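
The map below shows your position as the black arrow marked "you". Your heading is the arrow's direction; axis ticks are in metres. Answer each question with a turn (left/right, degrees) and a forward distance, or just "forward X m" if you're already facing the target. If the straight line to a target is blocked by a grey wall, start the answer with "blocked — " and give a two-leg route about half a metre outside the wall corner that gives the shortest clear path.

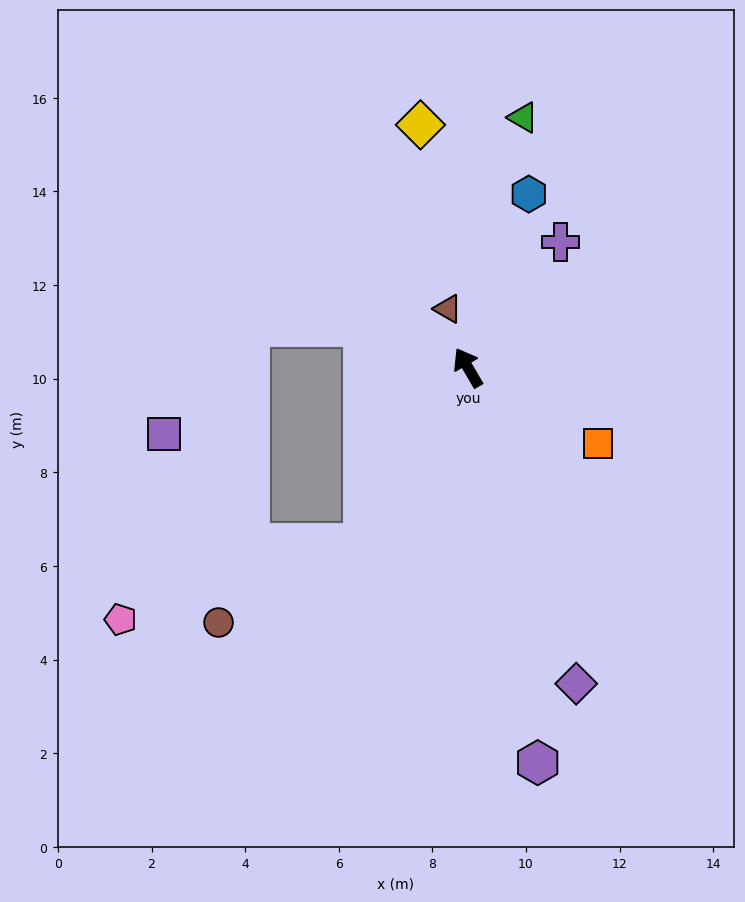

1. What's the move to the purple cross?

turn right 67°, forward 3.3 m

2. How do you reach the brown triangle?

turn right 11°, forward 1.3 m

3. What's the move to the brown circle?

blocked — turn left 119°, forward 4.4 m, then turn right 31°, forward 3.5 m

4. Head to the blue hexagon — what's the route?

turn right 50°, forward 3.9 m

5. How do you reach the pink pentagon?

blocked — turn left 119°, forward 4.4 m, then turn right 42°, forward 5.4 m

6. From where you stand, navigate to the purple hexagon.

turn left 160°, forward 8.6 m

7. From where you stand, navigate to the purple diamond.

turn left 169°, forward 7.1 m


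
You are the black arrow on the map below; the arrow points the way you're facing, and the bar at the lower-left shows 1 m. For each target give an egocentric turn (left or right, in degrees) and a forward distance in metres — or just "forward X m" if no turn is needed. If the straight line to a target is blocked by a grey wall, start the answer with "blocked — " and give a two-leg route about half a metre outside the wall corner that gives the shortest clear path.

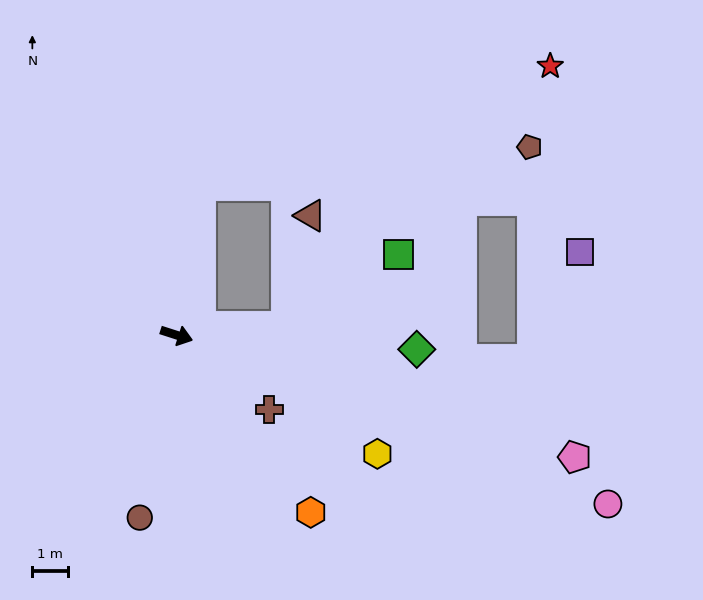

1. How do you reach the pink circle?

turn right 4°, forward 12.9 m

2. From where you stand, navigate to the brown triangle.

blocked — turn left 23°, forward 3.1 m, then turn left 73°, forward 3.1 m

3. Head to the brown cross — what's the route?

turn right 21°, forward 3.3 m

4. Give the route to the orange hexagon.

turn right 35°, forward 6.2 m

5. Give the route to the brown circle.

turn right 84°, forward 5.2 m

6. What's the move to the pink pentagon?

forward 11.6 m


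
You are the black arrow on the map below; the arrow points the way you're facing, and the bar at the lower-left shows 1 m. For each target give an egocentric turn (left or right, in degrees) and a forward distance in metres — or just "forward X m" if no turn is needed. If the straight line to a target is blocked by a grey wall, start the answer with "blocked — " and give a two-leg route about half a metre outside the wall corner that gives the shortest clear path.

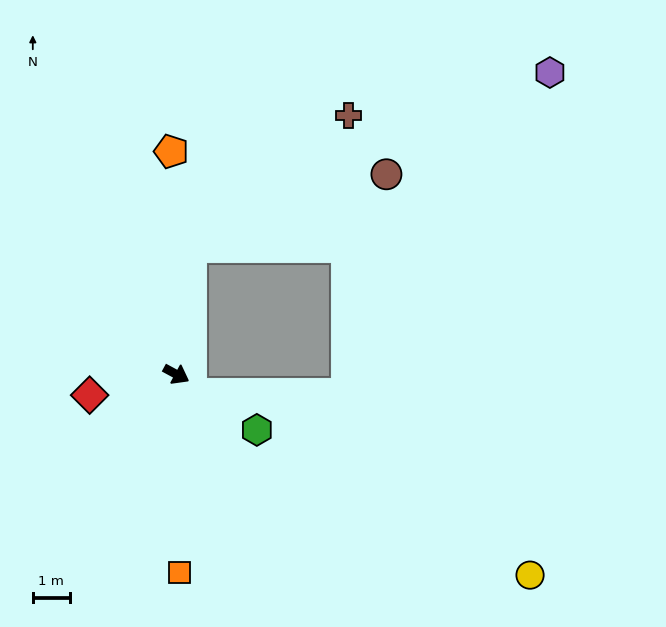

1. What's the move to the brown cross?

blocked — turn left 112°, forward 3.5 m, then turn right 44°, forward 5.6 m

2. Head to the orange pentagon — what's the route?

turn left 120°, forward 6.1 m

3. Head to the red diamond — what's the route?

turn right 138°, forward 2.4 m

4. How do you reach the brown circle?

blocked — turn left 112°, forward 3.5 m, then turn right 63°, forward 5.7 m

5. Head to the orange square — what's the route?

turn right 61°, forward 5.4 m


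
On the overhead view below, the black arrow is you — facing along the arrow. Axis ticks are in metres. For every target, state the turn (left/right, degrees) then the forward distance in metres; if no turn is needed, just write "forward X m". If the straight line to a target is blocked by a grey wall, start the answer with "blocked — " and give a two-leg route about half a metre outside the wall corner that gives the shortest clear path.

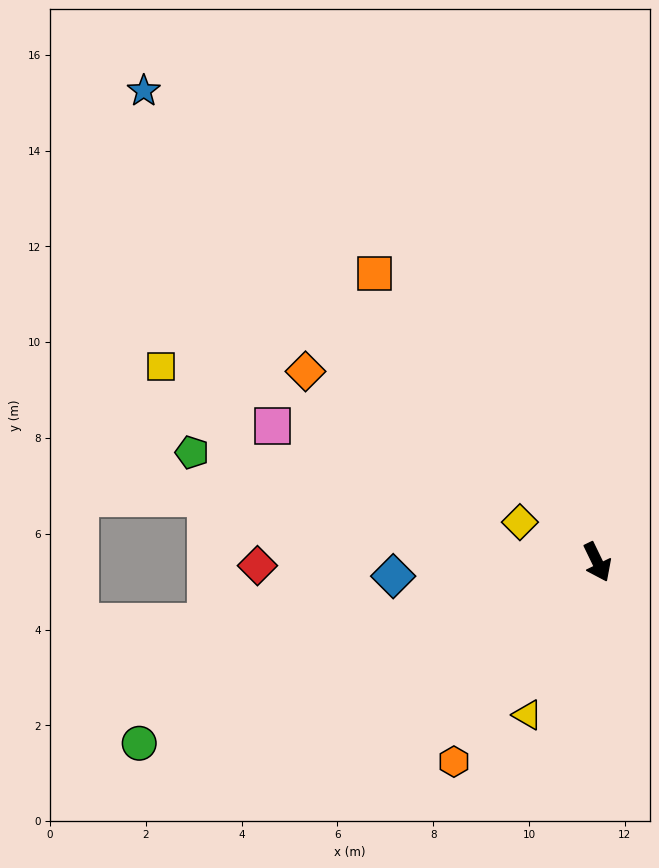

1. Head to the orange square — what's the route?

turn right 168°, forward 7.6 m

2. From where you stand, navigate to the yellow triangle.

turn right 50°, forward 3.5 m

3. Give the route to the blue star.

turn right 162°, forward 13.7 m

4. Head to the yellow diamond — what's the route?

turn right 143°, forward 1.8 m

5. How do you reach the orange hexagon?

turn right 62°, forward 5.1 m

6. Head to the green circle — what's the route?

turn right 94°, forward 10.3 m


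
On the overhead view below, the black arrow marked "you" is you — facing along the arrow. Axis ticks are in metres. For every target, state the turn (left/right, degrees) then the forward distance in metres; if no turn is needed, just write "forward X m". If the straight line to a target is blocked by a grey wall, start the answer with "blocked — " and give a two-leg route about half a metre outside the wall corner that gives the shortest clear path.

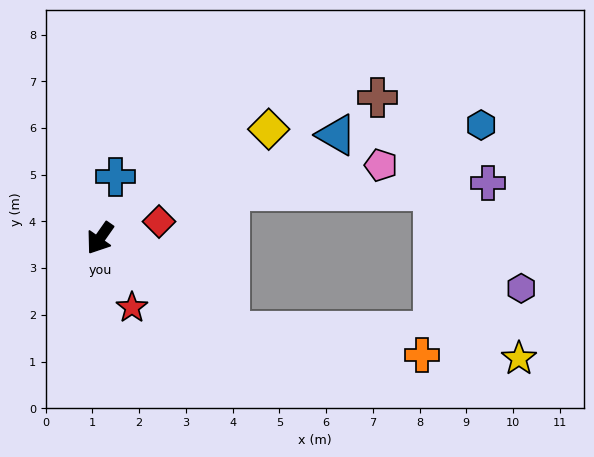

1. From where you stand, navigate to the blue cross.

turn right 159°, forward 1.4 m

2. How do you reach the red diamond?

turn left 141°, forward 1.3 m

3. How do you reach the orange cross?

blocked — turn left 89°, forward 3.4 m, then turn left 29°, forward 4.1 m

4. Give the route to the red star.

turn left 60°, forward 1.6 m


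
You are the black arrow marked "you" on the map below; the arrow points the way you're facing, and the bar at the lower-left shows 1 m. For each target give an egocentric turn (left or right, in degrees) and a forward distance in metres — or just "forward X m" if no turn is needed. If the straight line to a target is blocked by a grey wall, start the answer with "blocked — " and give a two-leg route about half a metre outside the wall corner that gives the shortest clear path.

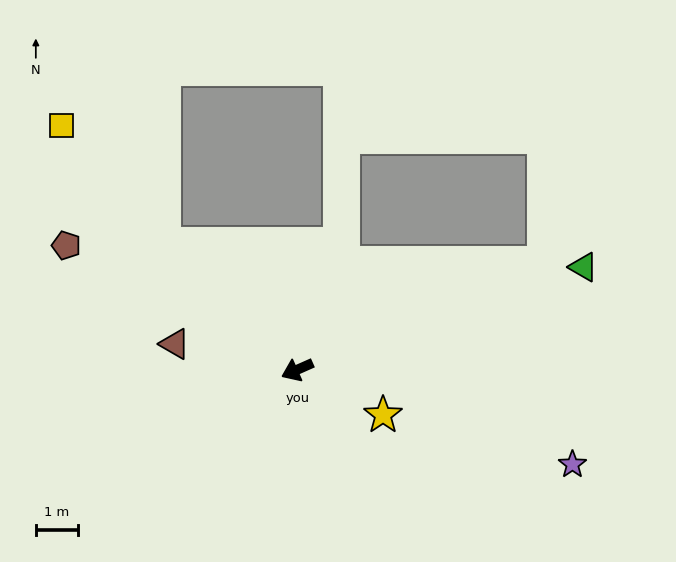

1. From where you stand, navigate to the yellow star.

turn left 128°, forward 2.3 m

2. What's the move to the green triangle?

turn left 176°, forward 7.2 m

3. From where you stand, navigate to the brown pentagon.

turn right 52°, forward 6.2 m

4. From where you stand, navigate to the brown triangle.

turn right 36°, forward 3.0 m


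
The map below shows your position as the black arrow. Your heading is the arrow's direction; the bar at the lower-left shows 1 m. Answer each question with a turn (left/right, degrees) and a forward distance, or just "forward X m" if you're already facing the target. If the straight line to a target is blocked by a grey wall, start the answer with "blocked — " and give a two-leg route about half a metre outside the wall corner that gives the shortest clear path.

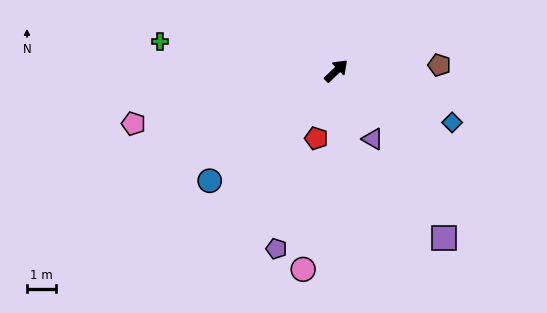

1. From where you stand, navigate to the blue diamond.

turn right 68°, forward 4.3 m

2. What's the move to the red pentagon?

turn right 150°, forward 2.4 m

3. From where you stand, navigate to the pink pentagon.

turn left 151°, forward 7.2 m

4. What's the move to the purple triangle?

turn right 106°, forward 2.6 m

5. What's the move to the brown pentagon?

turn right 41°, forward 3.5 m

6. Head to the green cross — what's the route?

turn left 127°, forward 6.1 m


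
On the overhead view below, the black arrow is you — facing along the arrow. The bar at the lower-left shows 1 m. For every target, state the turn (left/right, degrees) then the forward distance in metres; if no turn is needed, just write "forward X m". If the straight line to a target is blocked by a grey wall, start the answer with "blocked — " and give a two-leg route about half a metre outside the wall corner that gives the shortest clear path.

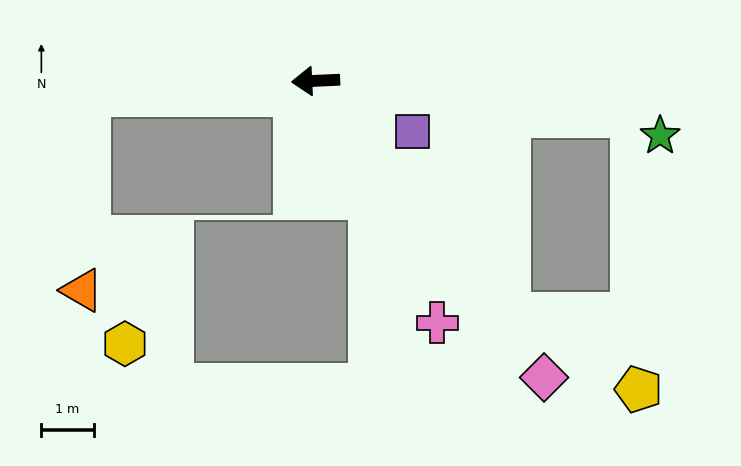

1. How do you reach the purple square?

turn left 150°, forward 2.1 m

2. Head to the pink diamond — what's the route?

turn left 125°, forward 7.2 m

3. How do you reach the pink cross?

turn left 114°, forward 5.2 m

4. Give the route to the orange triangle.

blocked — forward 4.4 m, then turn left 85°, forward 3.8 m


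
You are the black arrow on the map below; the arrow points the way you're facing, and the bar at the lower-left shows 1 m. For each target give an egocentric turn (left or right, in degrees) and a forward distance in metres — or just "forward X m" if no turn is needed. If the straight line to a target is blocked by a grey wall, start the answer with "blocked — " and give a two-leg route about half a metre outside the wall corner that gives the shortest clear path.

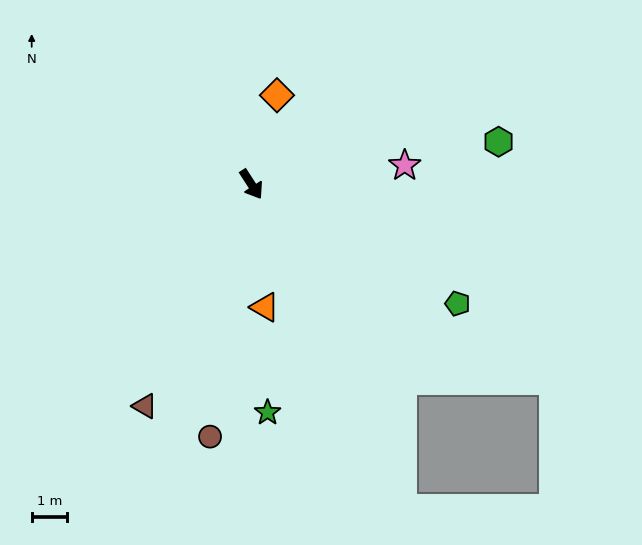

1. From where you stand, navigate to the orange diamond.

turn left 131°, forward 2.6 m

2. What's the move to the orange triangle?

turn right 27°, forward 3.5 m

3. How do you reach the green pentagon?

turn left 27°, forward 6.7 m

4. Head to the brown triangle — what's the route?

turn right 59°, forward 7.0 m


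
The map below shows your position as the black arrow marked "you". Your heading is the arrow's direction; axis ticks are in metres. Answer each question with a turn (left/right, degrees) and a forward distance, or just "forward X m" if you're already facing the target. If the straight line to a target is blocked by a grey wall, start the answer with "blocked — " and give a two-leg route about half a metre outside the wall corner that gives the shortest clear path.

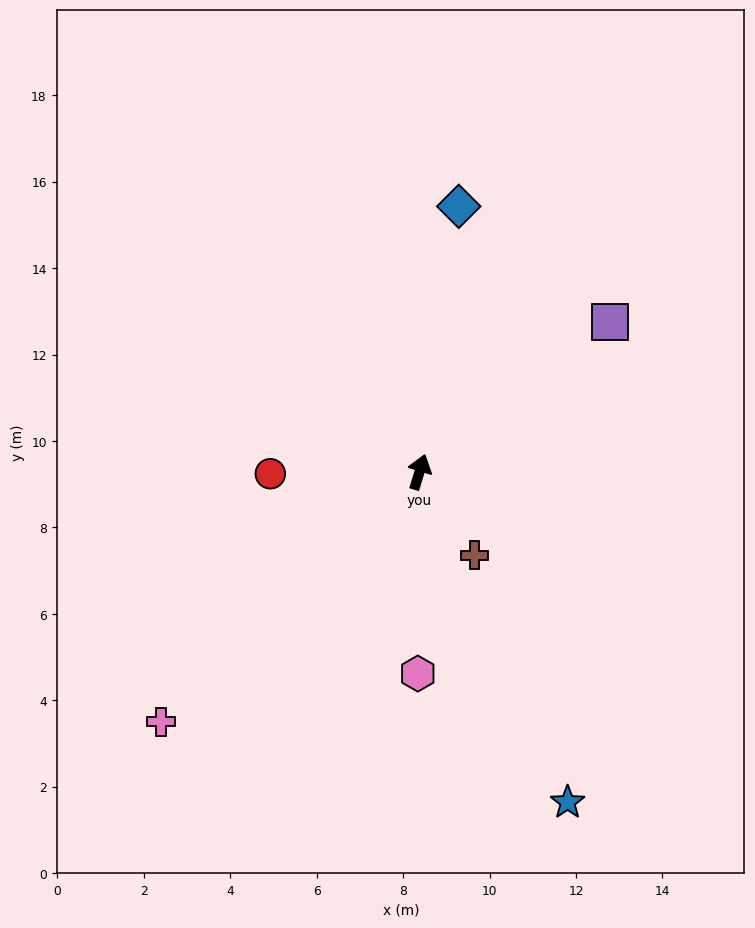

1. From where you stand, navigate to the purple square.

turn right 35°, forward 5.6 m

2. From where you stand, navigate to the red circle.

turn left 108°, forward 3.5 m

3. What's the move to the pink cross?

turn left 151°, forward 8.3 m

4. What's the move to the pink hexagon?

turn right 163°, forward 4.7 m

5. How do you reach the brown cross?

turn right 130°, forward 2.3 m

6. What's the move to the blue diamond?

turn left 9°, forward 6.2 m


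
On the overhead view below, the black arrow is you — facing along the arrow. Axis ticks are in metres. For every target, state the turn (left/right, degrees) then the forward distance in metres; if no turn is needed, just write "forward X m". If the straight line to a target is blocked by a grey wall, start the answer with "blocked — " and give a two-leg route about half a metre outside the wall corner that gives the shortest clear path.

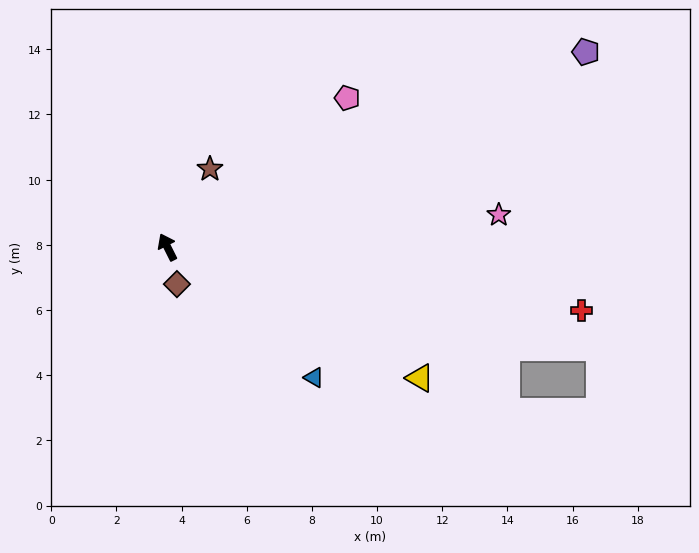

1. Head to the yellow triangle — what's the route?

turn right 144°, forward 8.7 m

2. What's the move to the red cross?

turn right 125°, forward 12.9 m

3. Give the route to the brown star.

turn right 55°, forward 2.7 m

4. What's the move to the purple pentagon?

turn right 92°, forward 14.2 m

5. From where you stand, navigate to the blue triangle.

turn right 158°, forward 6.0 m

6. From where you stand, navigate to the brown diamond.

turn left 168°, forward 1.2 m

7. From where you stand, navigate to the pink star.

turn right 111°, forward 10.2 m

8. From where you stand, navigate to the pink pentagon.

turn right 77°, forward 7.2 m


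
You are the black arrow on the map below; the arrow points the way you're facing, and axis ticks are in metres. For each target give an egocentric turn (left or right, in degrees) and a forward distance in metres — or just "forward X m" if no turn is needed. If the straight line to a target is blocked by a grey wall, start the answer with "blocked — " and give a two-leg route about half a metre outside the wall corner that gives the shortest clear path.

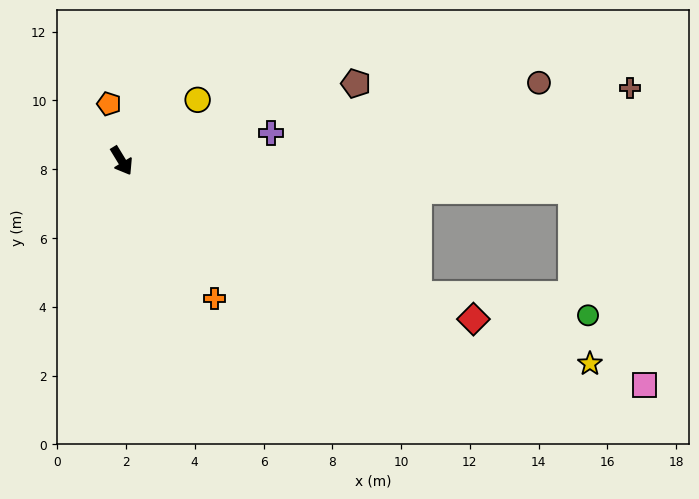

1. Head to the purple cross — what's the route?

turn left 69°, forward 4.4 m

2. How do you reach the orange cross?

turn left 3°, forward 4.8 m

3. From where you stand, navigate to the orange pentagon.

turn left 161°, forward 1.7 m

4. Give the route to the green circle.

blocked — turn left 55°, forward 13.2 m, then turn right 79°, forward 3.7 m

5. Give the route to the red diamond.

turn left 34°, forward 11.2 m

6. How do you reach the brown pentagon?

turn left 77°, forward 7.2 m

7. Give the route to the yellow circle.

turn left 97°, forward 2.8 m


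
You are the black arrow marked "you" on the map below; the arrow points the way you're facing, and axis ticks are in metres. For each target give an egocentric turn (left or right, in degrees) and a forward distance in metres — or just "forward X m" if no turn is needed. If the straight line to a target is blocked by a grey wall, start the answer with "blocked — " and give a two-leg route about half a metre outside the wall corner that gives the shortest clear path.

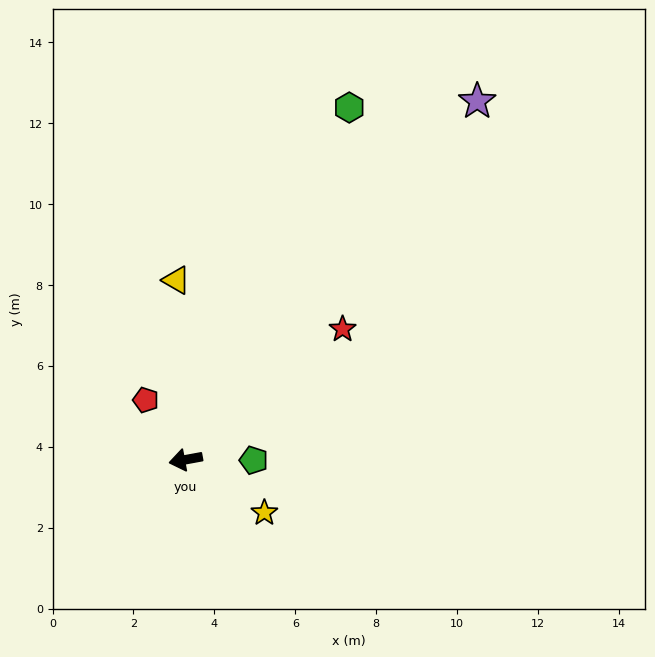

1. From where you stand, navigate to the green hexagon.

turn right 125°, forward 9.6 m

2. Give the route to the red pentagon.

turn right 67°, forward 1.8 m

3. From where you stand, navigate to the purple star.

turn right 140°, forward 11.4 m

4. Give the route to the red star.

turn right 151°, forward 5.0 m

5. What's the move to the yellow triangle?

turn right 97°, forward 4.4 m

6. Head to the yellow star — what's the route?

turn left 136°, forward 2.3 m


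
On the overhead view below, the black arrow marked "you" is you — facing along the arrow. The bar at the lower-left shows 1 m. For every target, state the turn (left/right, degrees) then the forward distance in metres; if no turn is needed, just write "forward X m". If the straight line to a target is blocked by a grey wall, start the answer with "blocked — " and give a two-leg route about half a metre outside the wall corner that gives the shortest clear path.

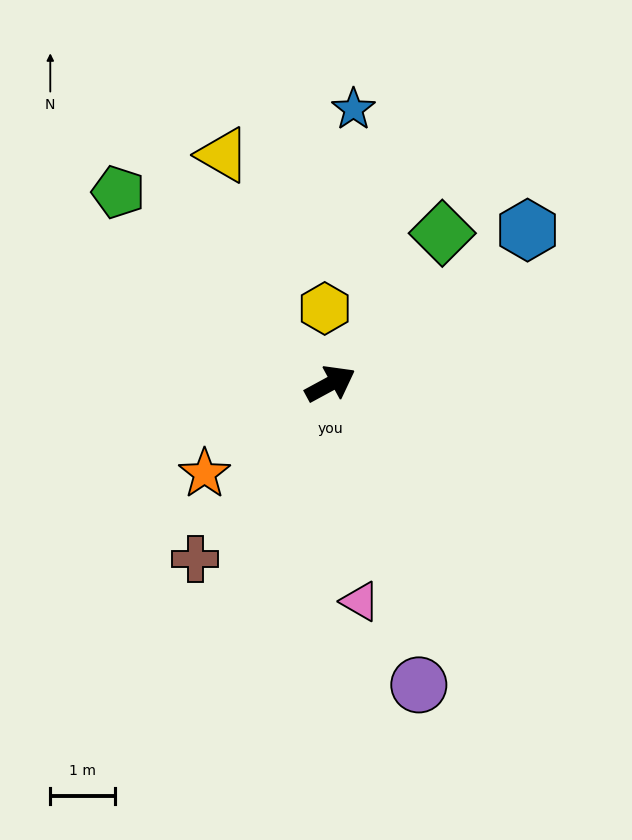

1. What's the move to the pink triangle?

turn right 111°, forward 3.4 m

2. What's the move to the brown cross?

turn right 156°, forward 3.4 m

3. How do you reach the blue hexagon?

turn left 9°, forward 3.8 m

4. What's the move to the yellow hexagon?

turn left 66°, forward 1.2 m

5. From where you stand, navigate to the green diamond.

turn left 25°, forward 2.9 m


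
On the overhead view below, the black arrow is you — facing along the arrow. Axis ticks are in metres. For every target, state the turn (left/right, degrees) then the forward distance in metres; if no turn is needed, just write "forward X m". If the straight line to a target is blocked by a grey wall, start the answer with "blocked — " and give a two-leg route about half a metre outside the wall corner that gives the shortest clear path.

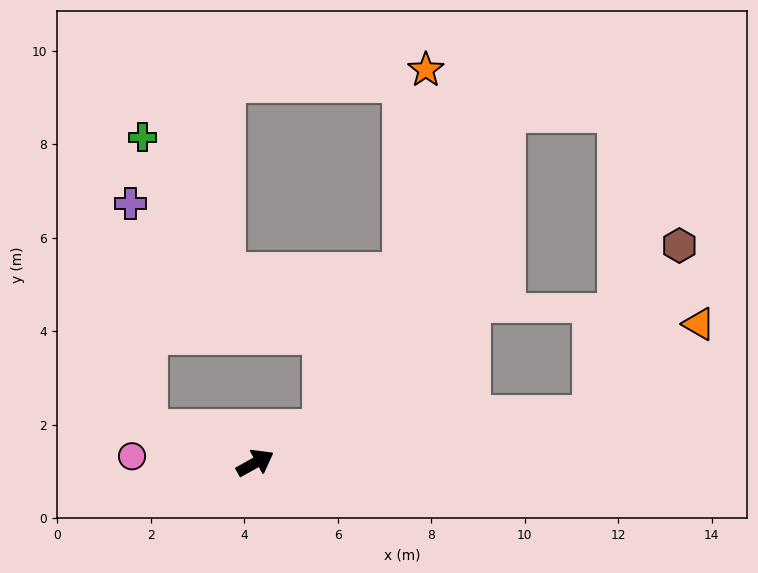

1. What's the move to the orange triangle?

blocked — turn right 21°, forward 7.3 m, then turn left 32°, forward 3.0 m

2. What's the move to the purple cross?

blocked — turn left 133°, forward 2.4 m, then turn right 68°, forward 4.8 m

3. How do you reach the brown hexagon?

blocked — turn right 21°, forward 7.3 m, then turn left 55°, forward 4.1 m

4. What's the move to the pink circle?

turn left 148°, forward 2.6 m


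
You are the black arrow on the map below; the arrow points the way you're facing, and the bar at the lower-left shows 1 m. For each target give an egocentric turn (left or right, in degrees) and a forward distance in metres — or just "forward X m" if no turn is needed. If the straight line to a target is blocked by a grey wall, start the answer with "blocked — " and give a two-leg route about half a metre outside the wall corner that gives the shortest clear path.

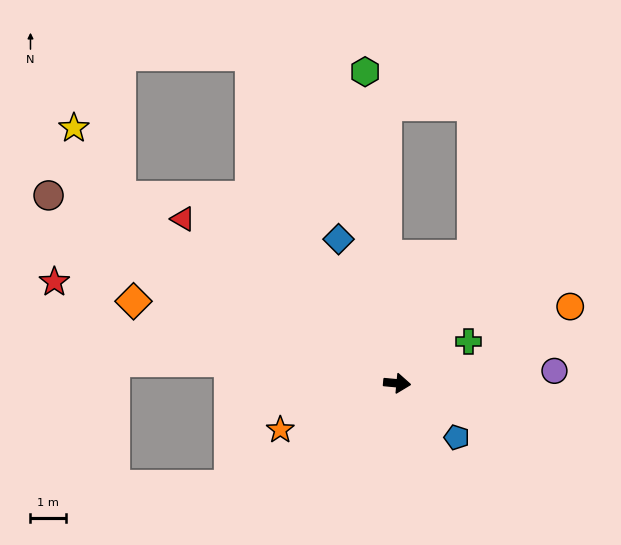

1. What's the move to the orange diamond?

turn left 168°, forward 7.7 m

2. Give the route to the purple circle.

turn left 10°, forward 4.4 m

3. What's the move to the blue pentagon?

turn right 37°, forward 2.3 m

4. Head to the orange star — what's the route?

turn right 153°, forward 3.5 m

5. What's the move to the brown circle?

turn left 157°, forward 11.1 m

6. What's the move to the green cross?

turn left 36°, forward 2.3 m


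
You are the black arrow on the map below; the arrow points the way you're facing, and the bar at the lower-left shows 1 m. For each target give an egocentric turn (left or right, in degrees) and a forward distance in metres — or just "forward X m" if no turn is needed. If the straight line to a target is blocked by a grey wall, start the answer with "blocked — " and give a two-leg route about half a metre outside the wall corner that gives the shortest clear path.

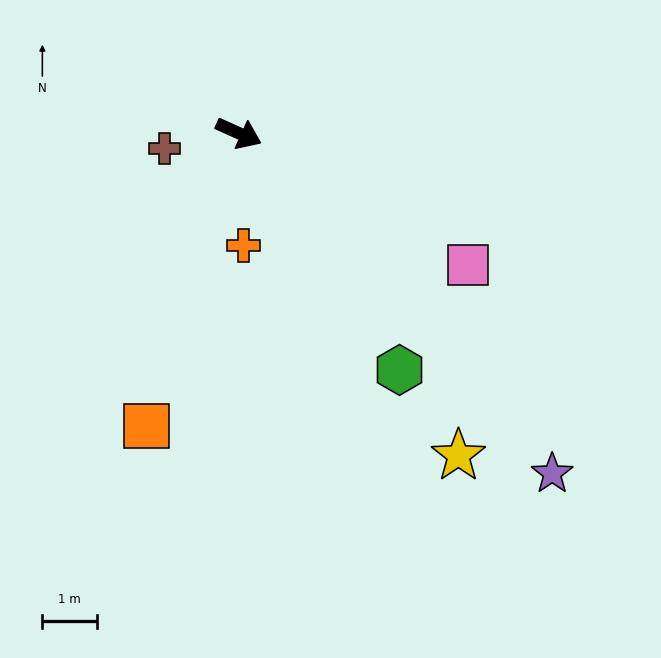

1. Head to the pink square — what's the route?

turn right 6°, forward 4.8 m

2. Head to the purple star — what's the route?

turn right 23°, forward 8.4 m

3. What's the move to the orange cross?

turn right 63°, forward 2.0 m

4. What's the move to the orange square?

turn right 83°, forward 5.6 m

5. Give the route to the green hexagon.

turn right 32°, forward 5.2 m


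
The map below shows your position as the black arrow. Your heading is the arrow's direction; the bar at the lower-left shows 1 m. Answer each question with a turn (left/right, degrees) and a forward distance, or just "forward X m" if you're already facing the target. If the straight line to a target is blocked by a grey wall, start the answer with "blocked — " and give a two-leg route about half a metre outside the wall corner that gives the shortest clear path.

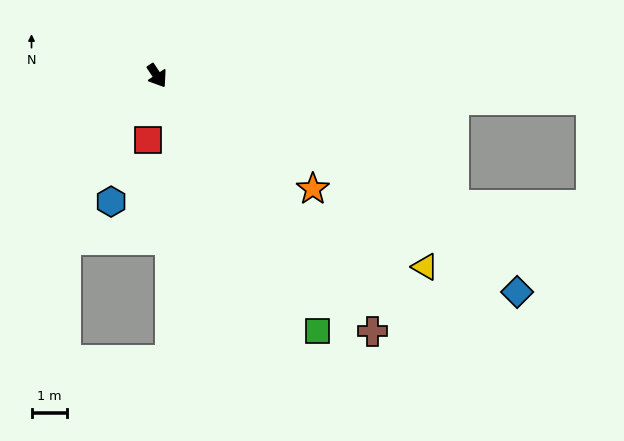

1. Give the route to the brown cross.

turn left 7°, forward 9.4 m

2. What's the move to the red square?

turn right 41°, forward 1.8 m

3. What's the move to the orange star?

turn left 21°, forward 5.4 m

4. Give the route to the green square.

forward 8.5 m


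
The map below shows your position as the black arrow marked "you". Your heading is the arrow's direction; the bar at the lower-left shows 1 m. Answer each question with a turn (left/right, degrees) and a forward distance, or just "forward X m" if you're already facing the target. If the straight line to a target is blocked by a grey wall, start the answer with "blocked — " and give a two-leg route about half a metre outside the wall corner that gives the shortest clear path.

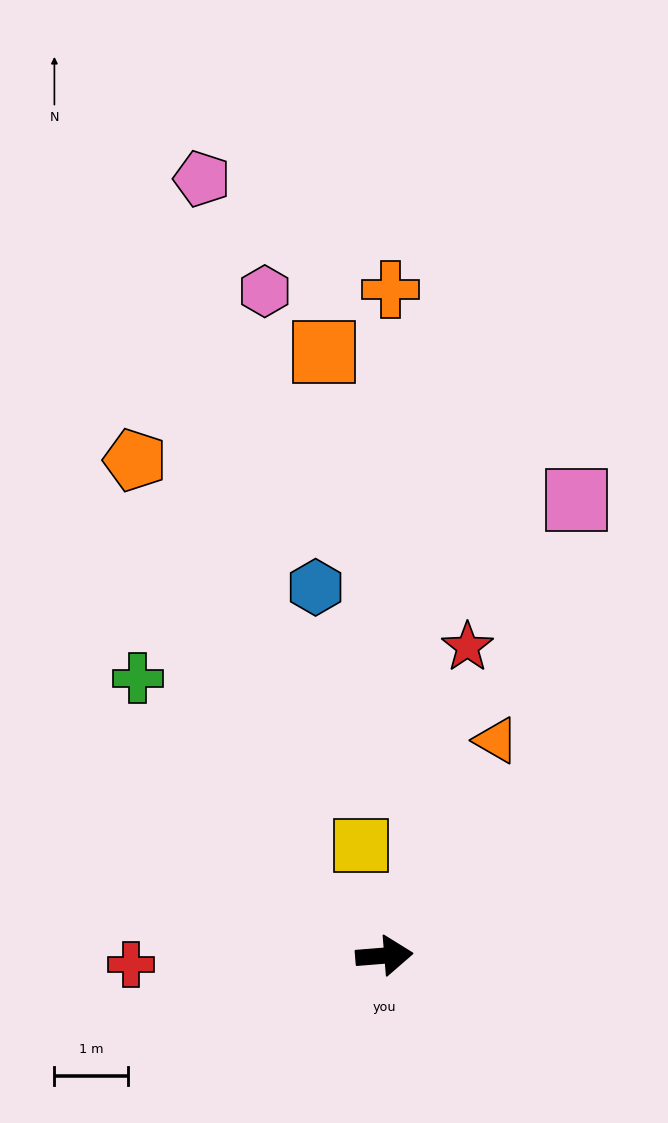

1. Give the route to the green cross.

turn left 127°, forward 5.0 m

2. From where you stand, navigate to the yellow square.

turn left 97°, forward 1.5 m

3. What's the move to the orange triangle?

turn left 58°, forward 3.3 m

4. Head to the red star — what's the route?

turn left 70°, forward 4.3 m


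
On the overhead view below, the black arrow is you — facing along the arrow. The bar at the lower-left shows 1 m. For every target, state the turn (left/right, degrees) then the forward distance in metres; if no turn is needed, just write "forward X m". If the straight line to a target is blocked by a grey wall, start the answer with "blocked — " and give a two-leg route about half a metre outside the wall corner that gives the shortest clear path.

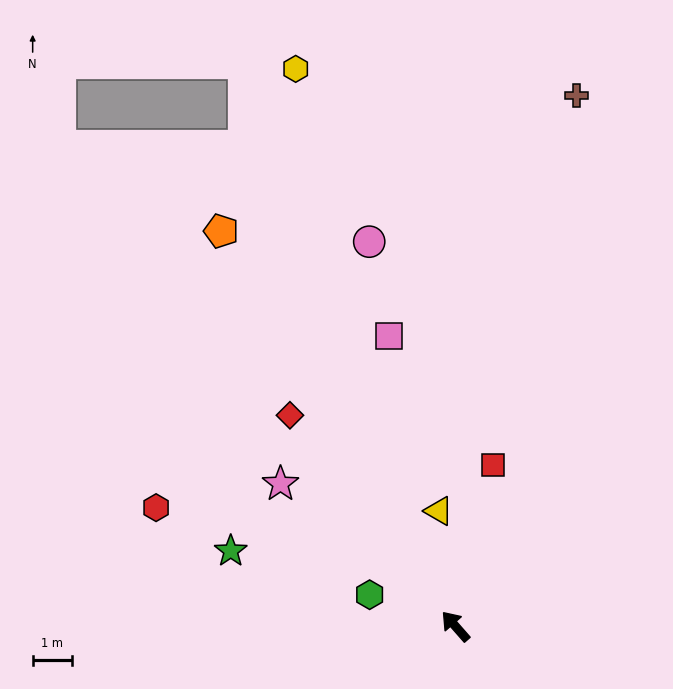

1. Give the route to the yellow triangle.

turn right 33°, forward 3.0 m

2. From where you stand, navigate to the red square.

turn right 54°, forward 4.2 m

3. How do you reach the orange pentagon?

turn right 11°, forward 11.7 m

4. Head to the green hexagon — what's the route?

turn left 29°, forward 2.3 m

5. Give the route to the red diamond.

turn right 3°, forward 6.9 m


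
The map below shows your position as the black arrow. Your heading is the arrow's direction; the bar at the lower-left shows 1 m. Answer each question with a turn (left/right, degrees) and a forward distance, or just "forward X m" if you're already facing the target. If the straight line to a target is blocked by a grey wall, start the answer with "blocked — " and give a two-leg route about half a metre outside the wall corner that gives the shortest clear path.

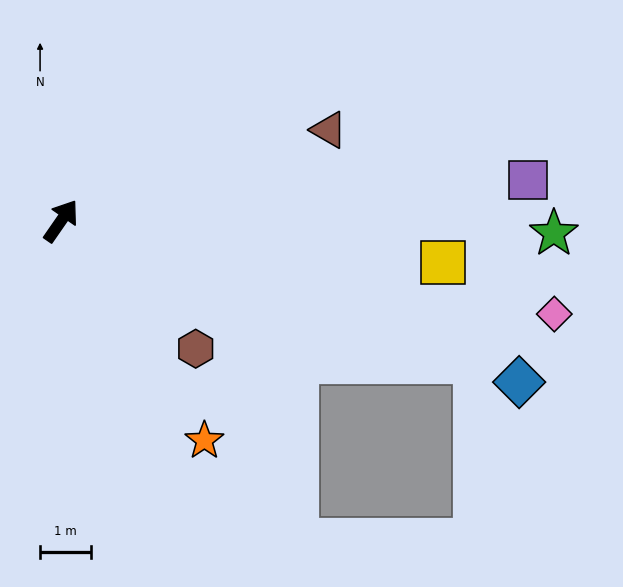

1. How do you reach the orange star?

turn right 112°, forward 5.1 m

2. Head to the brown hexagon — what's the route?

turn right 99°, forward 3.6 m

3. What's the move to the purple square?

turn right 50°, forward 9.2 m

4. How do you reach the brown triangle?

turn right 36°, forward 5.5 m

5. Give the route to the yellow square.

turn right 62°, forward 7.5 m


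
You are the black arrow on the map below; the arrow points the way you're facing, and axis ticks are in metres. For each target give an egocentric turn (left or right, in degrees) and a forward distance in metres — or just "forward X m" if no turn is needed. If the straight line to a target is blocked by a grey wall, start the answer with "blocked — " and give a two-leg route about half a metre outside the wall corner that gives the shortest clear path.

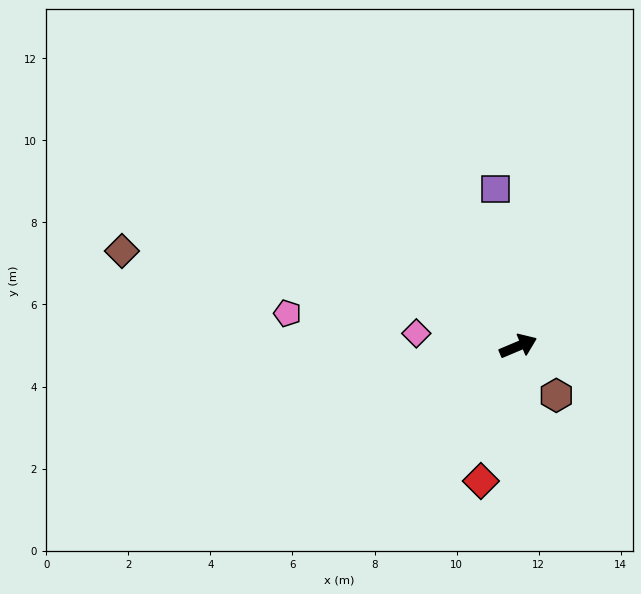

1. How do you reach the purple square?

turn left 75°, forward 3.9 m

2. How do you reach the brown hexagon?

turn right 75°, forward 1.5 m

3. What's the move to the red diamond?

turn right 128°, forward 3.4 m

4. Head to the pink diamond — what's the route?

turn left 150°, forward 2.5 m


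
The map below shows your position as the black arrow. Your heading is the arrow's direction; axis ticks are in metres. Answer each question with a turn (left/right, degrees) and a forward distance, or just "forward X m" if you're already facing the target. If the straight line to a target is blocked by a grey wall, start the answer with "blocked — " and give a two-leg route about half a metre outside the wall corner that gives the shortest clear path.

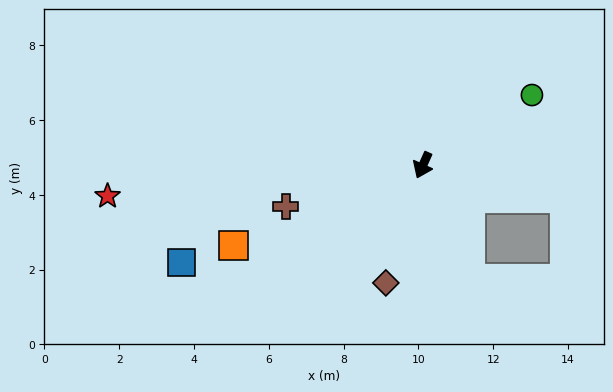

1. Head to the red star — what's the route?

turn right 60°, forward 8.5 m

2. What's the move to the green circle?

turn left 147°, forward 3.5 m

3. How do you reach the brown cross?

turn right 49°, forward 3.8 m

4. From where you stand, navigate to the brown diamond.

turn left 7°, forward 3.3 m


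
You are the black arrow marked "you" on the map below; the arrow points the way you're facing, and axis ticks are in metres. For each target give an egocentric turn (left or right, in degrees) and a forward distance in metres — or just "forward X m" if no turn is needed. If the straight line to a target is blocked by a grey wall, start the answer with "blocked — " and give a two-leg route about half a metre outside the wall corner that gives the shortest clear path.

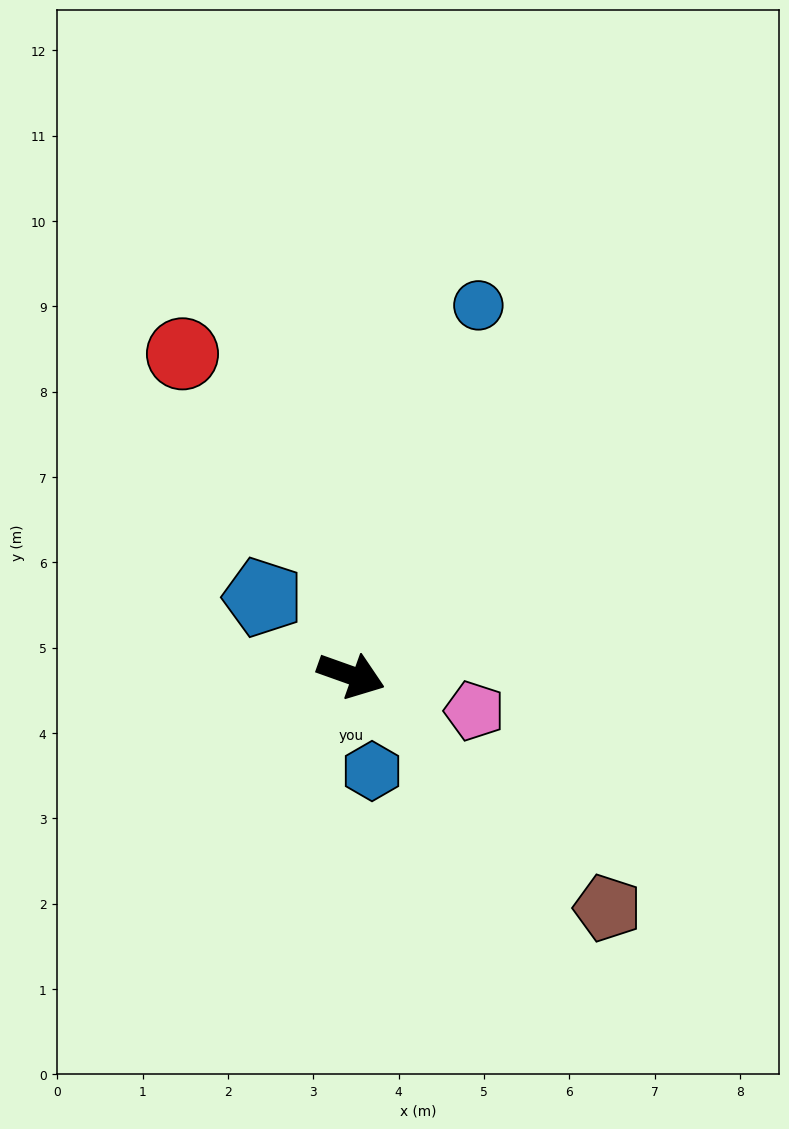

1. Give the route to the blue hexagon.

turn right 58°, forward 1.1 m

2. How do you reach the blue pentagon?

turn left 158°, forward 1.4 m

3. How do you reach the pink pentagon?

turn left 3°, forward 1.5 m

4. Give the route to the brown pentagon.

turn right 23°, forward 4.1 m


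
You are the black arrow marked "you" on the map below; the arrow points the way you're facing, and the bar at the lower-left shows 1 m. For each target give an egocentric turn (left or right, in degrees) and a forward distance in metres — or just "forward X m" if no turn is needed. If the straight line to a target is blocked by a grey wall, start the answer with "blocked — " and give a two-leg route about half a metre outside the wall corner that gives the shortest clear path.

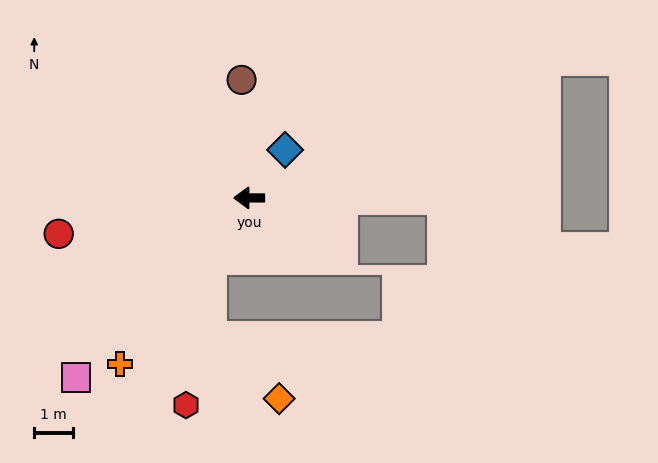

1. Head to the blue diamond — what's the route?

turn right 127°, forward 1.6 m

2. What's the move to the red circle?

turn left 11°, forward 5.0 m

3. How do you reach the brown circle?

turn right 86°, forward 3.1 m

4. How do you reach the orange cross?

turn left 52°, forward 5.5 m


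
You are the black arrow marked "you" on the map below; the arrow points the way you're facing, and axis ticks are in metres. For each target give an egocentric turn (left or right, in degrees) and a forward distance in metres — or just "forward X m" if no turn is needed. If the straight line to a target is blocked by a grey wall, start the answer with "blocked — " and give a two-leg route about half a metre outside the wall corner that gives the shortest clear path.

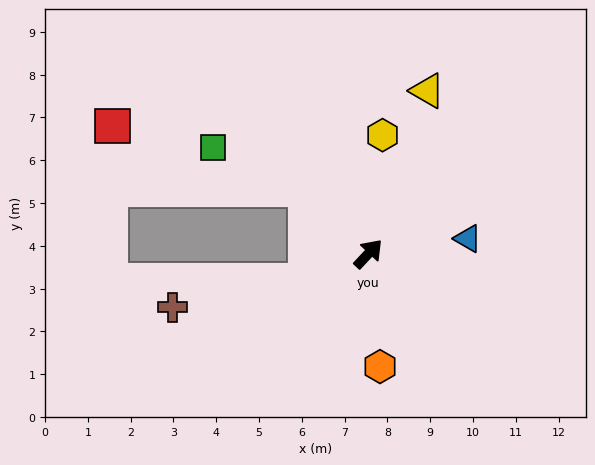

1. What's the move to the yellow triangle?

turn left 23°, forward 4.0 m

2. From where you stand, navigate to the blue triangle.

turn right 38°, forward 2.3 m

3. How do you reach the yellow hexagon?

turn left 36°, forward 2.8 m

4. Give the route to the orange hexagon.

turn right 131°, forward 2.7 m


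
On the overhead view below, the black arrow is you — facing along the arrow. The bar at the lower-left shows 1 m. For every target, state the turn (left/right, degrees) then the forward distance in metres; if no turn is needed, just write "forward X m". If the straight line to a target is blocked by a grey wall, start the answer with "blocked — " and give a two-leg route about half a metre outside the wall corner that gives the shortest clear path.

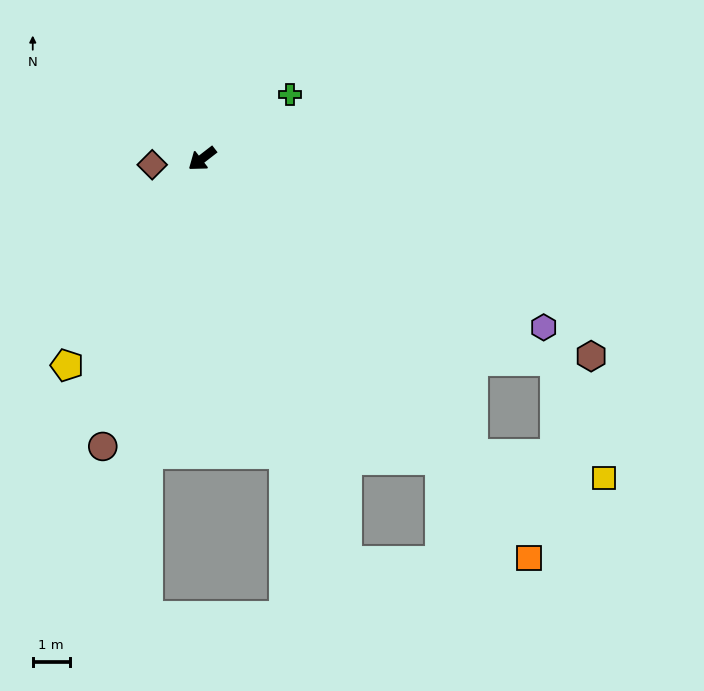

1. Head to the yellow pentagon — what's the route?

turn left 19°, forward 6.7 m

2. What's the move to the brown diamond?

turn right 31°, forward 1.4 m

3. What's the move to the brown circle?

turn left 33°, forward 8.3 m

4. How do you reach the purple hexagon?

turn left 116°, forward 10.3 m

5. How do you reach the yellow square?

blocked — turn left 113°, forward 11.0 m, then turn right 38°, forward 3.5 m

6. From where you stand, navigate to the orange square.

turn left 92°, forward 14.0 m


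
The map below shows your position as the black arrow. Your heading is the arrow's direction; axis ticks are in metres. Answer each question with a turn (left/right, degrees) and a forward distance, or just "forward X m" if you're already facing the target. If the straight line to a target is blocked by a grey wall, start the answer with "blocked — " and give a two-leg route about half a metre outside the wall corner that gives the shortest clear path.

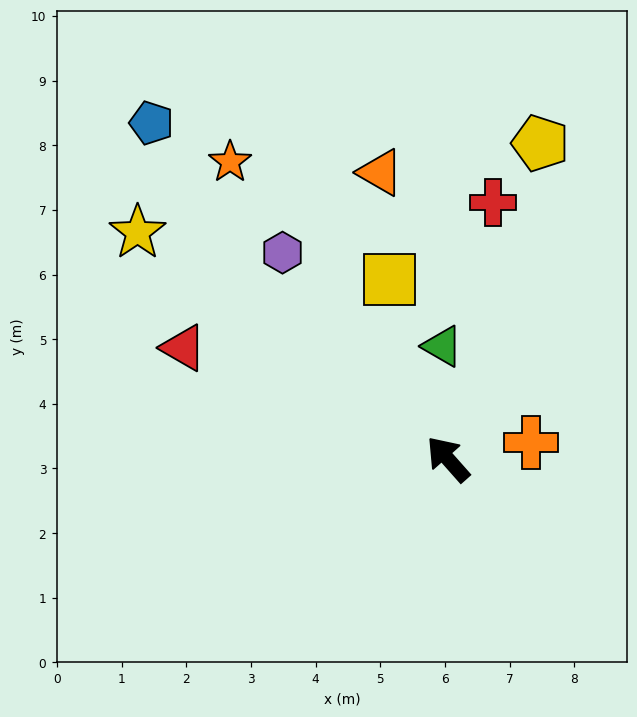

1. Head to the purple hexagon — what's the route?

turn right 3°, forward 4.1 m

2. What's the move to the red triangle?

turn left 26°, forward 4.4 m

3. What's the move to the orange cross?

turn right 120°, forward 1.3 m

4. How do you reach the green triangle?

turn right 39°, forward 1.7 m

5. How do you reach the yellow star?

turn left 12°, forward 5.9 m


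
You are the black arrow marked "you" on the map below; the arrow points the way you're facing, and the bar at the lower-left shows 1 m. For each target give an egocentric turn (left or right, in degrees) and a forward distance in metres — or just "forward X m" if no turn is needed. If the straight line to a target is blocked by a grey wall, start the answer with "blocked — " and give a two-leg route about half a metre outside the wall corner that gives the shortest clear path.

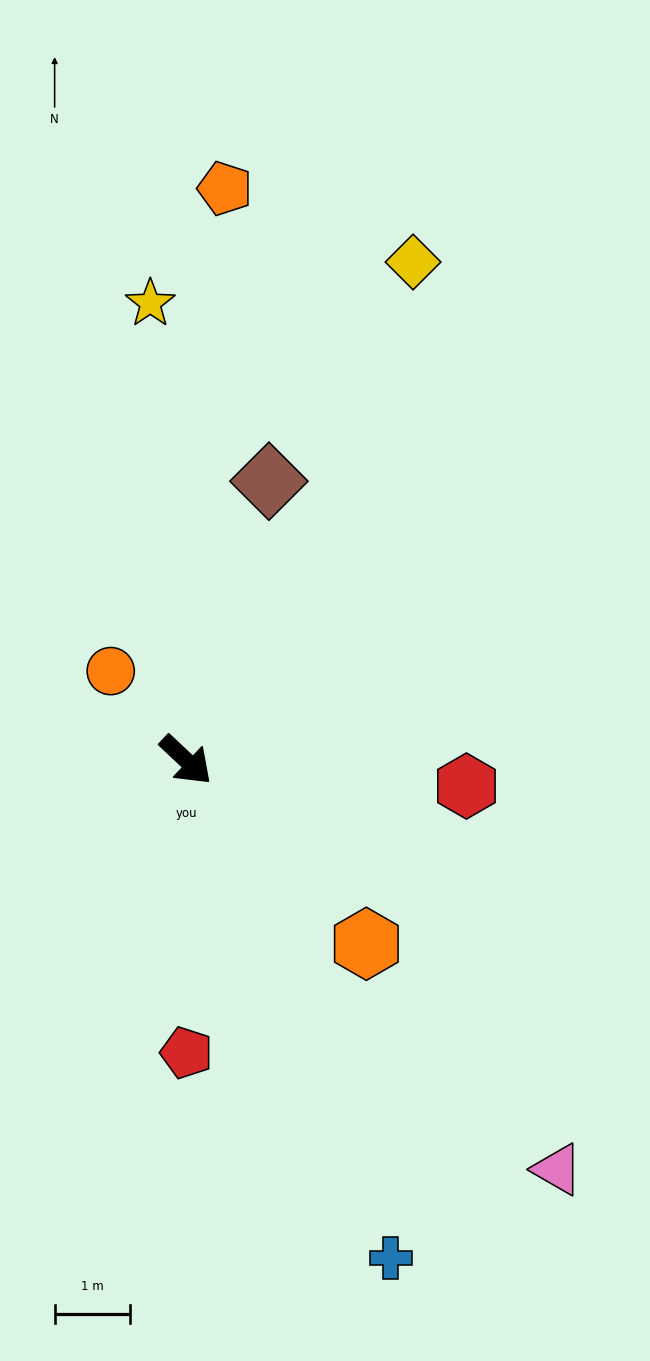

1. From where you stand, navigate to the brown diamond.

turn left 117°, forward 3.9 m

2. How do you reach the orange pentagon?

turn left 129°, forward 7.6 m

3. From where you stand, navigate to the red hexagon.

turn left 38°, forward 3.7 m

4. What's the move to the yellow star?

turn left 138°, forward 6.1 m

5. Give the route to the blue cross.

turn right 24°, forward 7.1 m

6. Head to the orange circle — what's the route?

turn left 173°, forward 1.5 m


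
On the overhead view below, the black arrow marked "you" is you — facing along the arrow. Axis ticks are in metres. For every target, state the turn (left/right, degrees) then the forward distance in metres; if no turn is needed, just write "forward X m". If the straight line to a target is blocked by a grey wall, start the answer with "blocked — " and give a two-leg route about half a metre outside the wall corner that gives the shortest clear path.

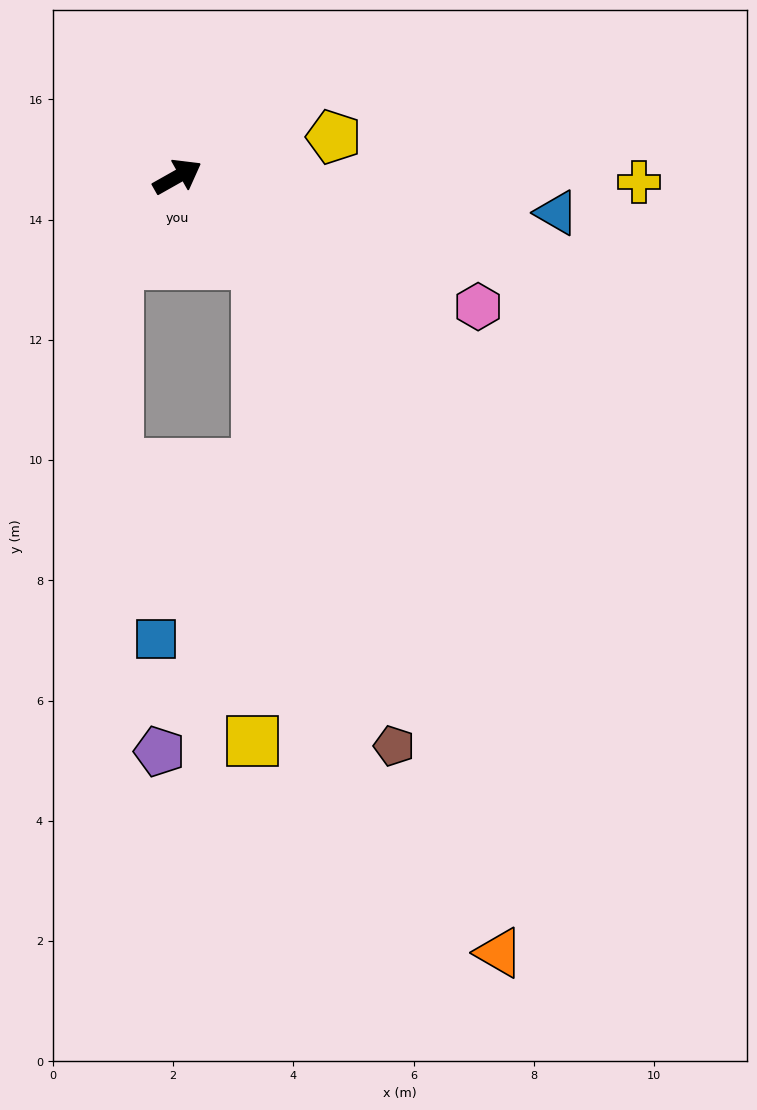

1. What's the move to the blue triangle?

turn right 35°, forward 6.3 m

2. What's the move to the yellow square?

blocked — turn right 77°, forward 2.0 m, then turn right 43°, forward 7.9 m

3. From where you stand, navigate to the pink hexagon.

turn right 53°, forward 5.4 m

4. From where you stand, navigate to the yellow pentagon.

turn right 15°, forward 2.7 m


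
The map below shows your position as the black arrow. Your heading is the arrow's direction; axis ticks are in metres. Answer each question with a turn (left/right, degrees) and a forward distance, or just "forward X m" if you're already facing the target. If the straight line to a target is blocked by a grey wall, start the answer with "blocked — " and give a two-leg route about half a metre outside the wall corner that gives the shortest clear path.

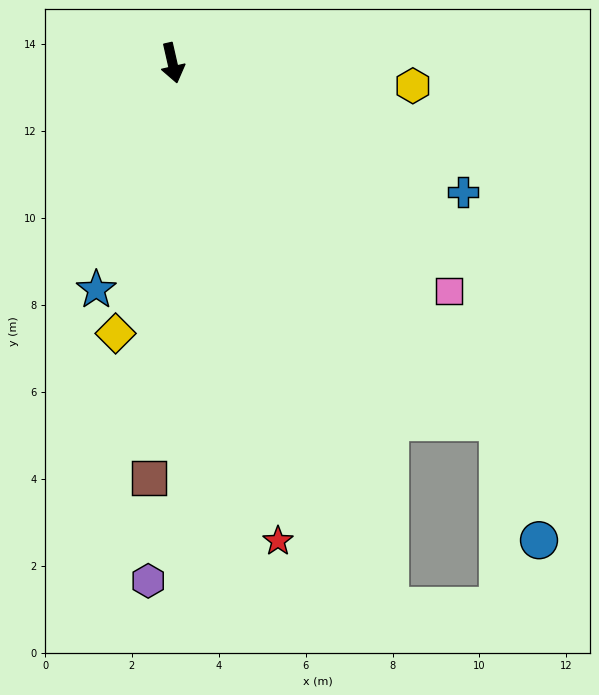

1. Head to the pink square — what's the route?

turn left 38°, forward 8.2 m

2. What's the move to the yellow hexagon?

turn left 72°, forward 5.6 m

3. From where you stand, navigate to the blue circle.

blocked — turn left 29°, forward 11.2 m, then turn right 22°, forward 2.9 m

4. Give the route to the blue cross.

turn left 53°, forward 7.3 m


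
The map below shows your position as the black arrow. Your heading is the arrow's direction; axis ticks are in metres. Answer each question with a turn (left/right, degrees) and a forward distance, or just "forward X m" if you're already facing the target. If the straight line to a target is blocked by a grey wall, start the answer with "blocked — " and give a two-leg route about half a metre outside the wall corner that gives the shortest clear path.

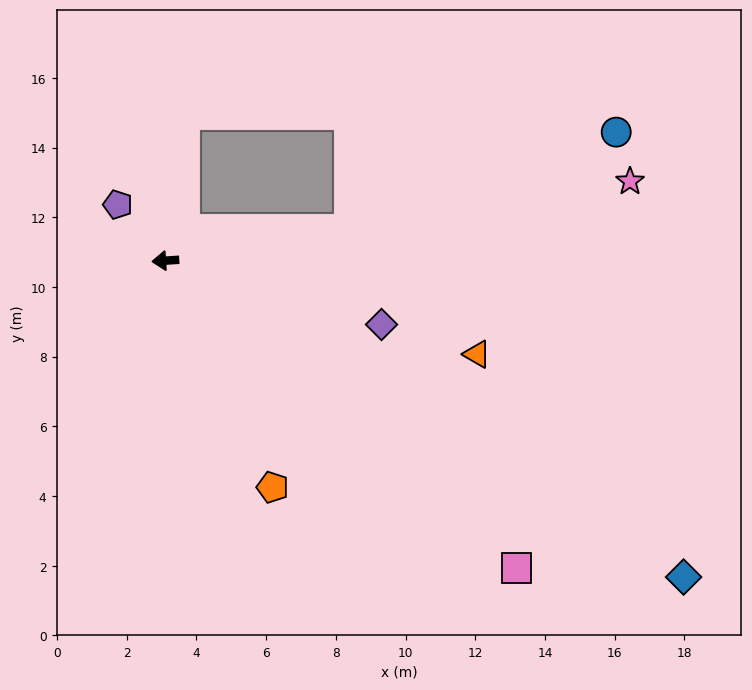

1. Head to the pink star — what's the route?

turn right 174°, forward 13.5 m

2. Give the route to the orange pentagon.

turn left 112°, forward 7.2 m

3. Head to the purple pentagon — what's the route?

turn right 53°, forward 2.1 m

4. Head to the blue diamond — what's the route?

turn left 145°, forward 17.4 m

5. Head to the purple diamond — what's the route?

turn left 160°, forward 6.5 m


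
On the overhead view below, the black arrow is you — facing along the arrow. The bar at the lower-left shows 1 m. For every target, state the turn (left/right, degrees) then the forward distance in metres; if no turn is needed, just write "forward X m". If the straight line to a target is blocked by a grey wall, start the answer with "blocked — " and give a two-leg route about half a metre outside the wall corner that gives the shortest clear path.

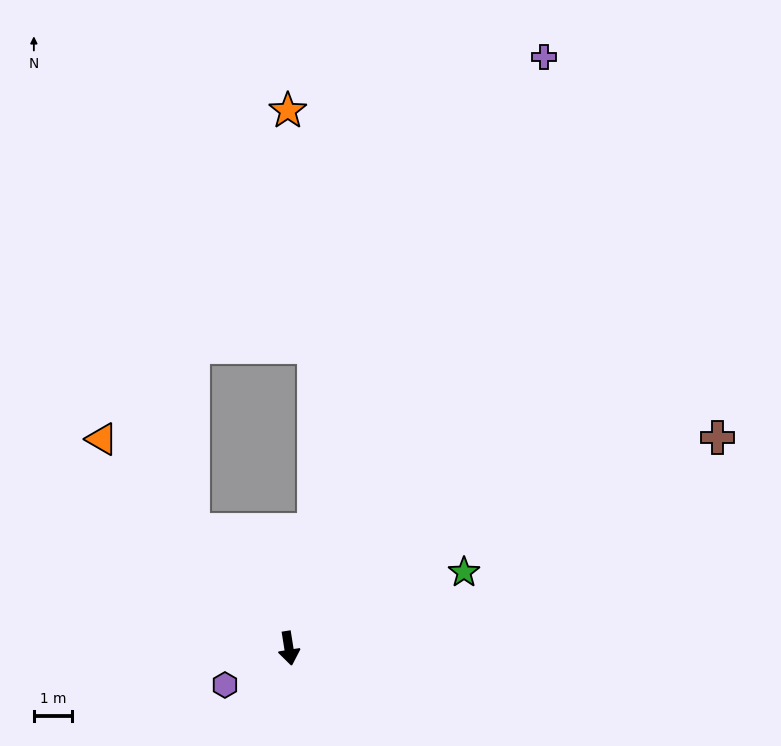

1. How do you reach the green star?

turn left 104°, forward 5.0 m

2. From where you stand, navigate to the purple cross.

turn left 148°, forward 16.8 m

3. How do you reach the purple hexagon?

turn right 69°, forward 1.9 m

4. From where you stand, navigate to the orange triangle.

turn right 147°, forward 7.3 m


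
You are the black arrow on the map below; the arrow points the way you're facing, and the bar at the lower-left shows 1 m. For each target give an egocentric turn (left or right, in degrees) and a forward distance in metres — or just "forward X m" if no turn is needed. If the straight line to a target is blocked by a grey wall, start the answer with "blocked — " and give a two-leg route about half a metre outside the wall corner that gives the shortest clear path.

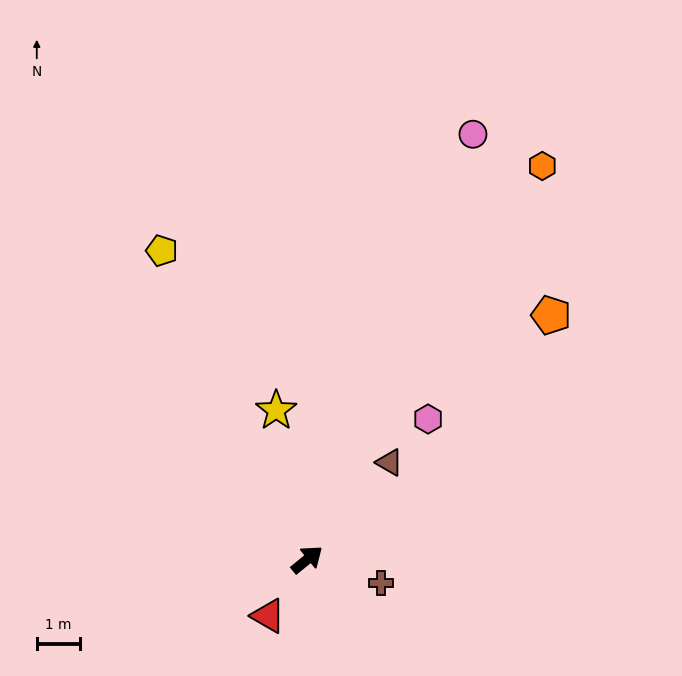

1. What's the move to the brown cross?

turn right 57°, forward 1.8 m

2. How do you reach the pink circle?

turn left 29°, forward 10.6 m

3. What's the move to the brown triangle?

turn left 10°, forward 3.0 m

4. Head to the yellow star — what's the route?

turn left 63°, forward 3.5 m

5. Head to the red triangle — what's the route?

turn right 164°, forward 1.6 m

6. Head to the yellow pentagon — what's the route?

turn left 76°, forward 7.9 m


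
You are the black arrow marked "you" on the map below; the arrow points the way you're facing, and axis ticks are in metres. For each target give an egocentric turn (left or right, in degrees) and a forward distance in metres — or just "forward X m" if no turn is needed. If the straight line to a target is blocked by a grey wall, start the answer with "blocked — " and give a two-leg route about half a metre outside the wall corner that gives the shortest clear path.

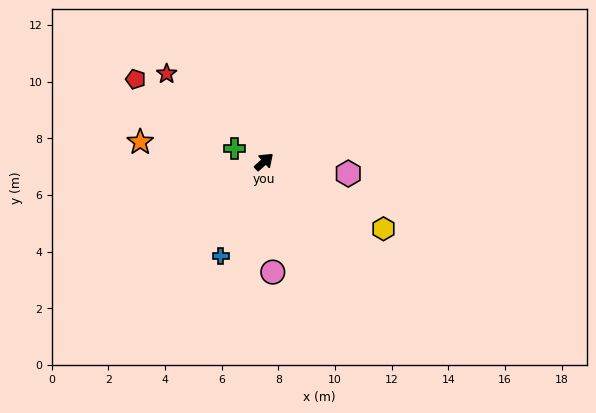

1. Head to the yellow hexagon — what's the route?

turn right 71°, forward 4.8 m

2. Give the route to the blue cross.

turn right 156°, forward 3.7 m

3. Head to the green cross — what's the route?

turn left 114°, forward 1.1 m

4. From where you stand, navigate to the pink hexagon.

turn right 50°, forward 3.0 m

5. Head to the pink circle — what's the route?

turn right 127°, forward 3.9 m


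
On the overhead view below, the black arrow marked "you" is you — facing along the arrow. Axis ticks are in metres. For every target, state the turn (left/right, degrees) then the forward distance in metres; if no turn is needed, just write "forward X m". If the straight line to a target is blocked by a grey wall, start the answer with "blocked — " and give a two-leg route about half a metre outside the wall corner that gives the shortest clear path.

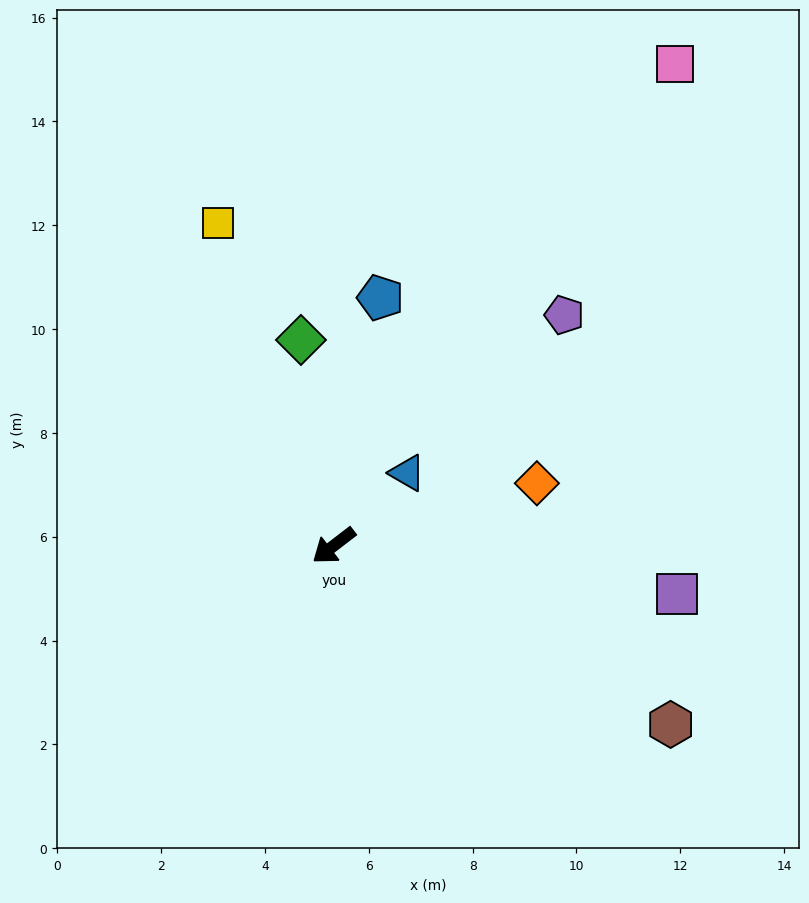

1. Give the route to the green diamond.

turn right 118°, forward 4.0 m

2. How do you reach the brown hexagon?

turn left 115°, forward 7.3 m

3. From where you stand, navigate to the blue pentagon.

turn right 138°, forward 4.9 m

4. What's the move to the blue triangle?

turn right 173°, forward 2.0 m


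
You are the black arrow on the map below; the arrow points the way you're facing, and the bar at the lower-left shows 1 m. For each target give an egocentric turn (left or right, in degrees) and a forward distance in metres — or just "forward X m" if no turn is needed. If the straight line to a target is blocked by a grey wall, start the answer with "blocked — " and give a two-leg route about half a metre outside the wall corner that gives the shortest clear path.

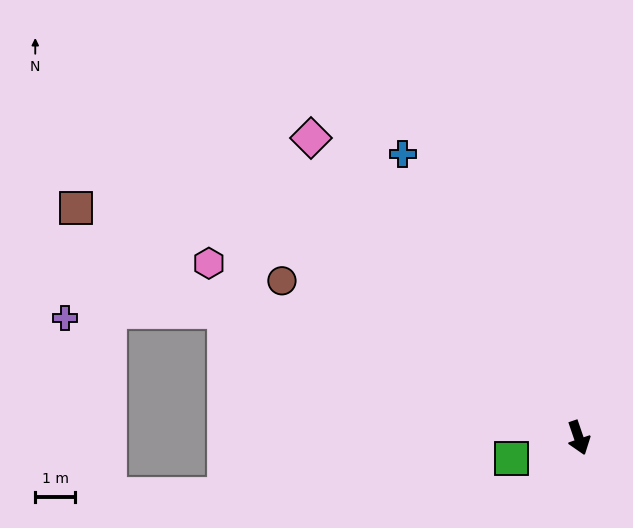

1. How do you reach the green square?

turn right 92°, forward 1.8 m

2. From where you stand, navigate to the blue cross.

turn right 167°, forward 8.3 m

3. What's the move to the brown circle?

turn right 137°, forward 8.4 m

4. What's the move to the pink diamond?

turn right 157°, forward 10.0 m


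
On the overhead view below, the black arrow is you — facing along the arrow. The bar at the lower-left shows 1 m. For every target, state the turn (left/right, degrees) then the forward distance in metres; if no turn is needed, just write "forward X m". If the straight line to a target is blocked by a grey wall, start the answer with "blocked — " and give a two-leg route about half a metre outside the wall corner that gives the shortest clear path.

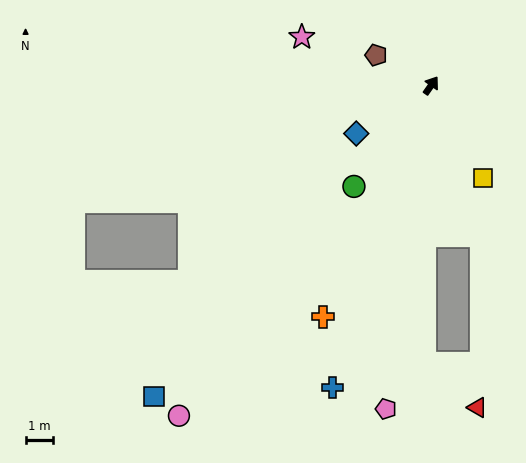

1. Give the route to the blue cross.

turn right 163°, forward 11.8 m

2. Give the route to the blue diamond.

turn left 158°, forward 3.3 m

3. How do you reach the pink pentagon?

turn right 153°, forward 12.1 m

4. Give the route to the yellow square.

turn right 116°, forward 3.9 m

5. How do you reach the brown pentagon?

turn left 96°, forward 2.3 m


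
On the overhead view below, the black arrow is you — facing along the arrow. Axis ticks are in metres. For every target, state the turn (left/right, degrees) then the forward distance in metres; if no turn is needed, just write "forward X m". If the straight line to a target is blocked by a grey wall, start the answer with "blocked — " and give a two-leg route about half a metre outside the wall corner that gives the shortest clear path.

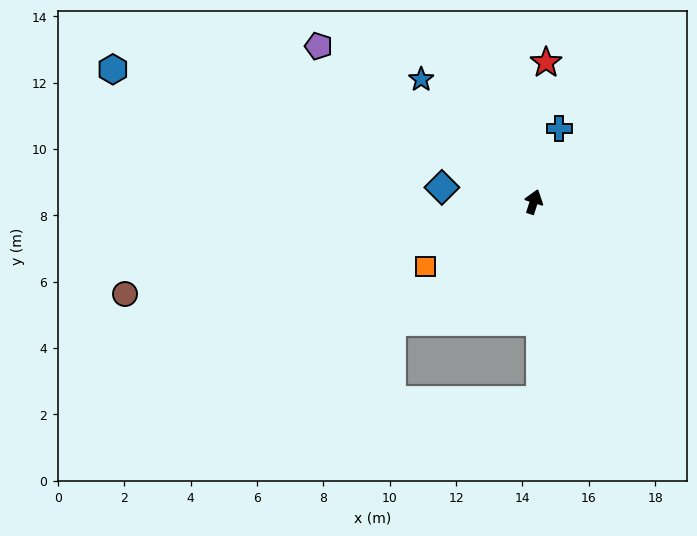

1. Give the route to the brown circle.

turn left 121°, forward 12.6 m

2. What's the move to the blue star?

turn left 61°, forward 5.0 m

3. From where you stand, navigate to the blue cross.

forward 2.3 m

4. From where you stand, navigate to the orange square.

turn left 139°, forward 3.8 m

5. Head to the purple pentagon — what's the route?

turn left 72°, forward 8.0 m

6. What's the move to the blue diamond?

turn left 99°, forward 2.8 m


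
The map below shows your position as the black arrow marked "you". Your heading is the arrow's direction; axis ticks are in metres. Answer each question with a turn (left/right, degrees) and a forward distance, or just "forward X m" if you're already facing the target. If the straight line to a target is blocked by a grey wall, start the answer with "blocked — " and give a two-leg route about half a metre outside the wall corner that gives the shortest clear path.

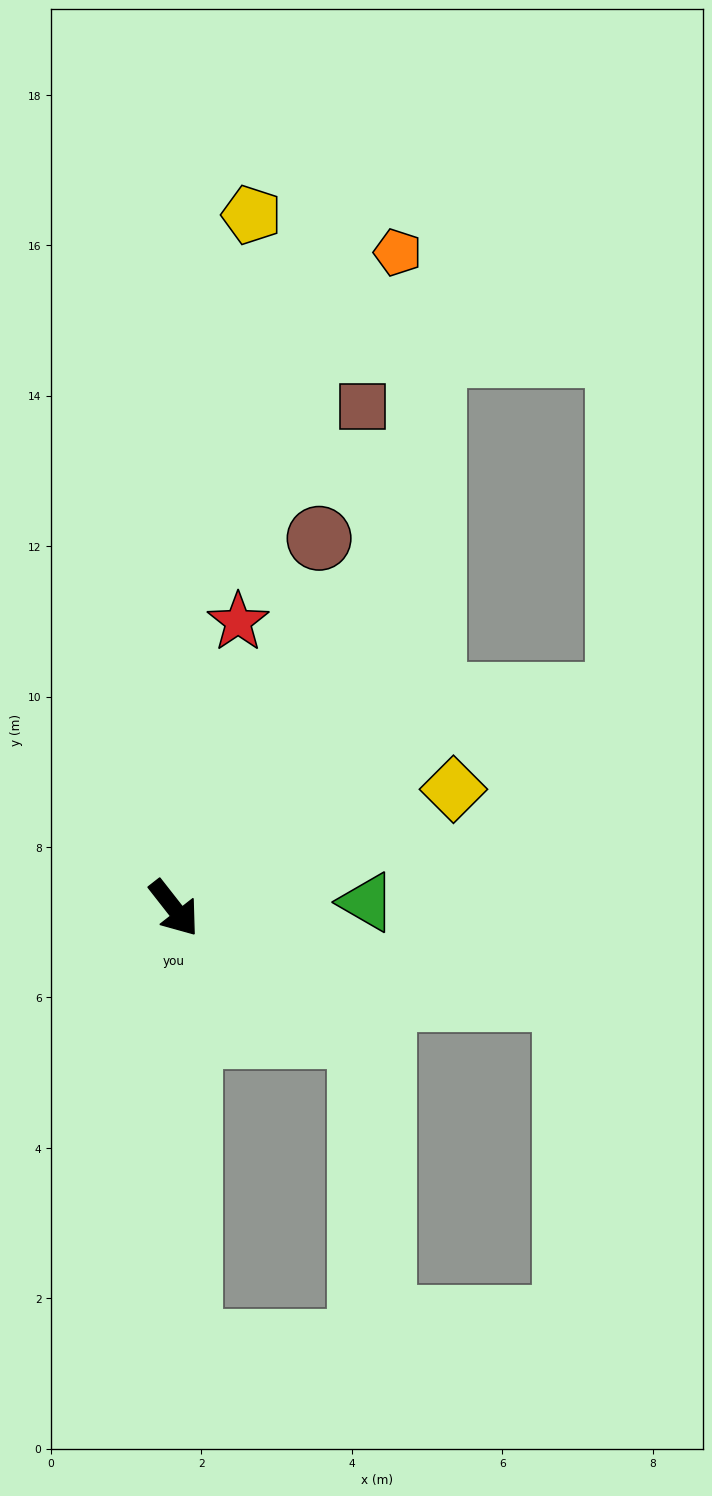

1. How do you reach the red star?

turn left 129°, forward 3.9 m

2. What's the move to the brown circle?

turn left 121°, forward 5.3 m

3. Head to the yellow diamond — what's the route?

turn left 75°, forward 4.0 m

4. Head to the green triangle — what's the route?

turn left 54°, forward 2.6 m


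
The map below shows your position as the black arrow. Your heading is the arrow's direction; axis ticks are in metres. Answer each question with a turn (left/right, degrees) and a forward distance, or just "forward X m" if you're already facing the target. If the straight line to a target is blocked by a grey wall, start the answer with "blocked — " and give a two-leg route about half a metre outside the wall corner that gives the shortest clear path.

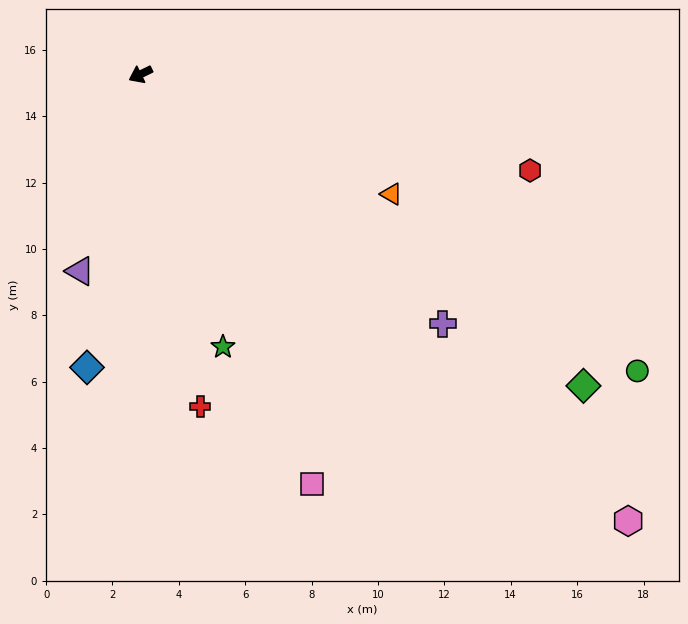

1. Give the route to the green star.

turn left 81°, forward 8.6 m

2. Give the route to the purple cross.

turn left 114°, forward 11.8 m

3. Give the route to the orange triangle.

turn left 128°, forward 8.4 m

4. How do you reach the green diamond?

turn left 119°, forward 16.3 m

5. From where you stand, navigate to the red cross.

turn left 74°, forward 10.2 m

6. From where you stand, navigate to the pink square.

turn left 87°, forward 13.4 m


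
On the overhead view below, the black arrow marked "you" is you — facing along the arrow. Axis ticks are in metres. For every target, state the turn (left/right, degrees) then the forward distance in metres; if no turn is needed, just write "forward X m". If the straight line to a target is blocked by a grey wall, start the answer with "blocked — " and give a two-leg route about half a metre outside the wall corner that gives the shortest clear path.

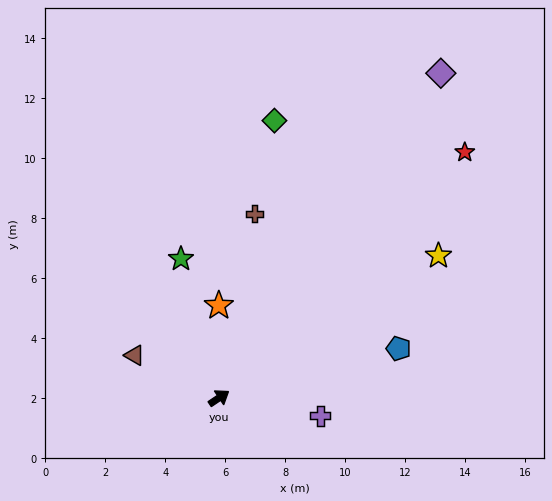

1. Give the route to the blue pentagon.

turn right 19°, forward 6.2 m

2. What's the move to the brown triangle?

turn left 119°, forward 3.2 m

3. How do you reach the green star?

turn left 71°, forward 4.8 m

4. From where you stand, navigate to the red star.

turn left 11°, forward 11.6 m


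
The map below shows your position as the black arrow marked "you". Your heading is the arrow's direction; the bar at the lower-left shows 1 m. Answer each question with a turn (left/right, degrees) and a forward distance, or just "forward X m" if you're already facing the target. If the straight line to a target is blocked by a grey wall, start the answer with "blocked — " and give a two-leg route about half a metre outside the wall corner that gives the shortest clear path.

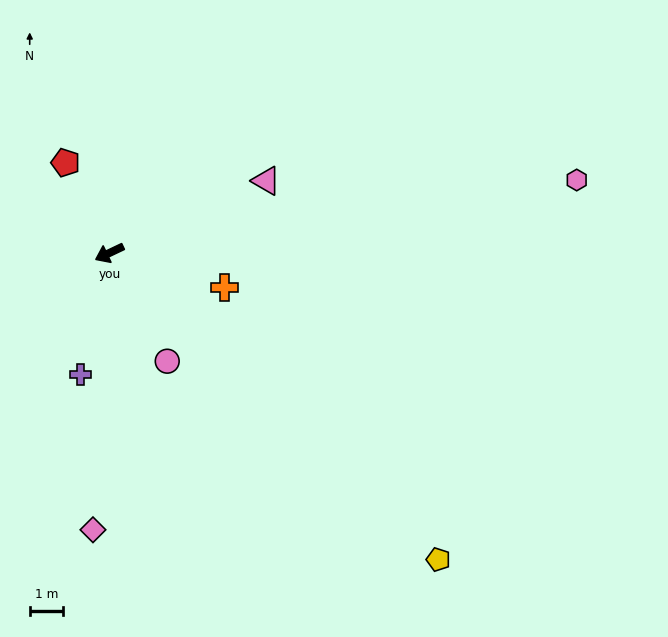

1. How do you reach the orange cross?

turn left 138°, forward 3.6 m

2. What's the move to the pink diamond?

turn left 61°, forward 8.3 m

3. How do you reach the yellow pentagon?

turn left 112°, forward 13.5 m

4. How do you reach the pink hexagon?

turn left 163°, forward 14.2 m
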